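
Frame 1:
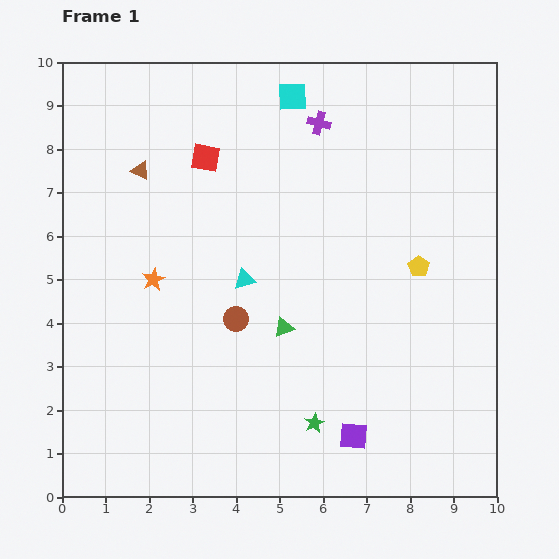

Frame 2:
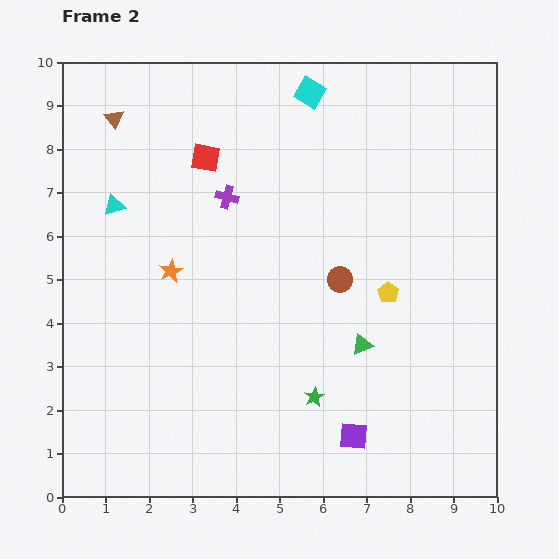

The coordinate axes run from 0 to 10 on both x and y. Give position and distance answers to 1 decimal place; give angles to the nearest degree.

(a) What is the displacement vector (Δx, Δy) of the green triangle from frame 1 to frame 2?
(1.8, -0.4)

The green triangle was at (5.1, 3.9) in frame 1 and (6.9, 3.5) in frame 2.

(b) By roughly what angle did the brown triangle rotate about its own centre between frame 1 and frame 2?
26° clockwise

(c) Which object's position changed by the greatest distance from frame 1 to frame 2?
the cyan triangle

(moved 3.4; next 2.7)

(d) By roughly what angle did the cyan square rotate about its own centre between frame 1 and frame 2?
33° clockwise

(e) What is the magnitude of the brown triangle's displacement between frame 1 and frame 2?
1.3

The brown triangle moved from (1.8, 7.5) to (1.2, 8.7), a distance of √(0.6² + 1.2²) ≈ 1.3.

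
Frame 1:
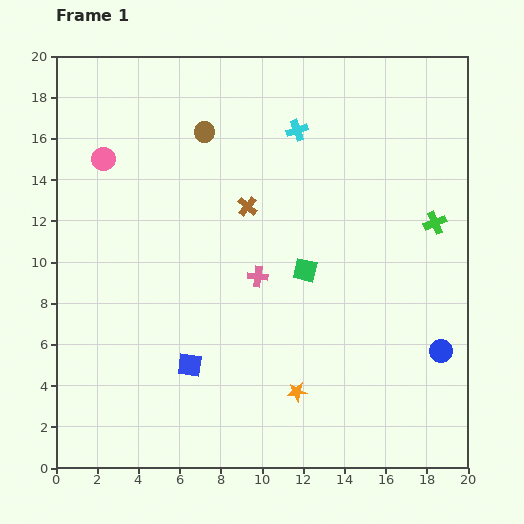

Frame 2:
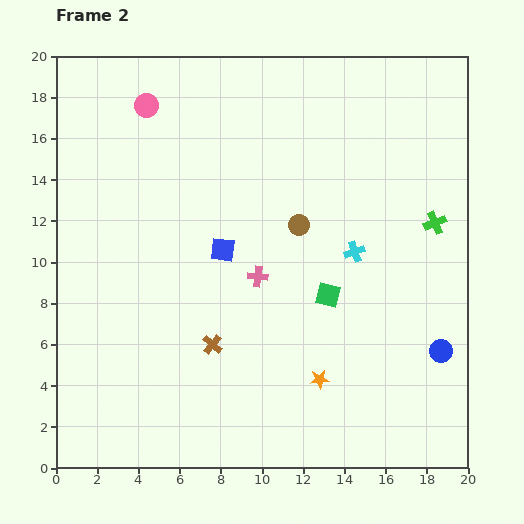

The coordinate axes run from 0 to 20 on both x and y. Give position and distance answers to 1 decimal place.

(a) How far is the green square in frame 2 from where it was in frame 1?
1.6

The green square moved from (12.1, 9.6) to (13.2, 8.4), a distance of √(1.1² + 1.2²) ≈ 1.6.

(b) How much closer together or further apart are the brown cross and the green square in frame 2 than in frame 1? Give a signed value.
+1.9

Distance in frame 1: 4.2. Distance in frame 2: 6.1.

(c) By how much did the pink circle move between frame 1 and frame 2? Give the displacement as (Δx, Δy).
(2.1, 2.6)

The pink circle was at (2.3, 15.0) in frame 1 and (4.4, 17.6) in frame 2.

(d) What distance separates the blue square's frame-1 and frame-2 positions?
5.8

The blue square moved from (6.5, 5.0) to (8.1, 10.6), a distance of √(1.6² + 5.6²) ≈ 5.8.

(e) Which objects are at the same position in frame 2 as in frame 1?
the green cross, the pink cross, the blue circle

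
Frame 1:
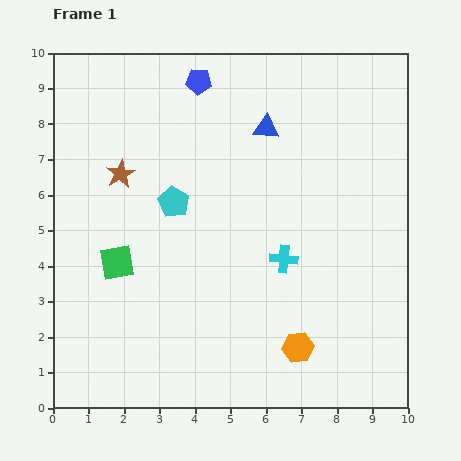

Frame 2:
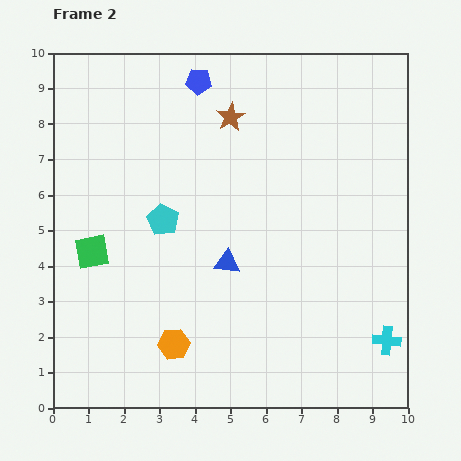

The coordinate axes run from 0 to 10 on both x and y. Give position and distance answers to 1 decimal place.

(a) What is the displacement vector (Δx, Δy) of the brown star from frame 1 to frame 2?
(3.1, 1.6)

The brown star was at (1.9, 6.6) in frame 1 and (5.0, 8.2) in frame 2.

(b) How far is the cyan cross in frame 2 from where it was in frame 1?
3.7

The cyan cross moved from (6.5, 4.2) to (9.4, 1.9), a distance of √(2.9² + 2.3²) ≈ 3.7.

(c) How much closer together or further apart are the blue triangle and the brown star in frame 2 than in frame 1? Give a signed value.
-0.2

Distance in frame 1: 4.3. Distance in frame 2: 4.1.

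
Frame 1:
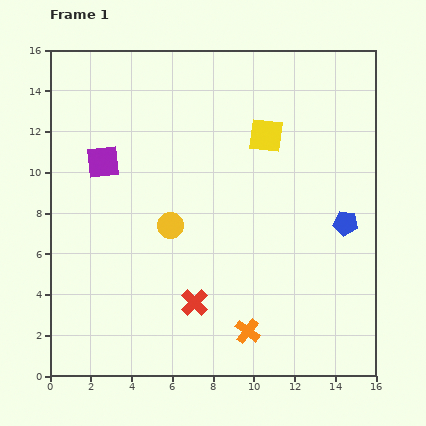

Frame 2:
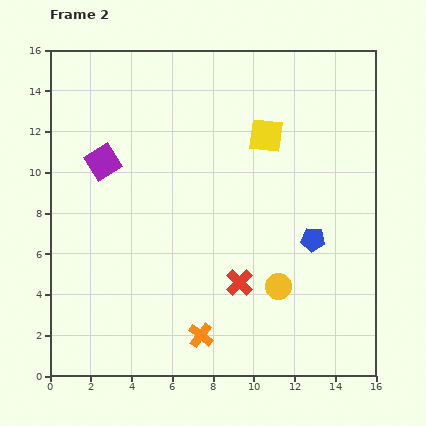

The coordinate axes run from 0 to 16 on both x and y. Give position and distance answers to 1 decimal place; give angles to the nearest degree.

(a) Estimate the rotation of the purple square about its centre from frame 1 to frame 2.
27° counter-clockwise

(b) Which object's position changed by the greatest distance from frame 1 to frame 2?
the yellow circle

(moved 6.1; next 2.4)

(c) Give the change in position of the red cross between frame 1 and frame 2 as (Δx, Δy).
(2.2, 1.0)

The red cross was at (7.1, 3.6) in frame 1 and (9.3, 4.6) in frame 2.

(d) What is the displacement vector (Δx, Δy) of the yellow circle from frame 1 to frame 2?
(5.3, -3.0)

The yellow circle was at (5.9, 7.4) in frame 1 and (11.2, 4.4) in frame 2.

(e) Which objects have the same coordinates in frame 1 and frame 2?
the purple square, the yellow square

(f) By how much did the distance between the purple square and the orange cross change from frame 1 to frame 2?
-1.1

Distance in frame 1: 10.9. Distance in frame 2: 9.8.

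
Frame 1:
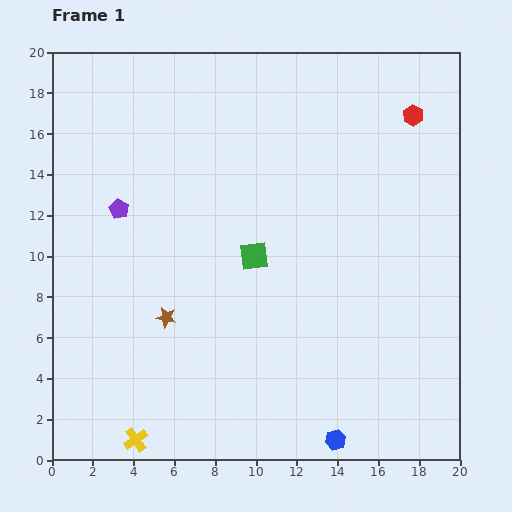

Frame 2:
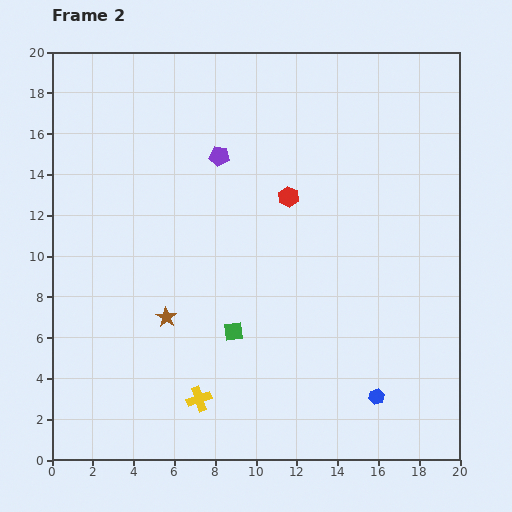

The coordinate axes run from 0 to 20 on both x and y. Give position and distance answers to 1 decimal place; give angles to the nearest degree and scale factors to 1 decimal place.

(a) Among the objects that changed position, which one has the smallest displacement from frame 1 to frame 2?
the blue hexagon

(moved 2.9)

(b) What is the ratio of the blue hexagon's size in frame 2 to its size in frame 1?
0.7×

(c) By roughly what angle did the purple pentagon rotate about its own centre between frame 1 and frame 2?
21° counter-clockwise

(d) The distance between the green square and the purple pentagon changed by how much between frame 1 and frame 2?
+1.6

Distance in frame 1: 7.0. Distance in frame 2: 8.6.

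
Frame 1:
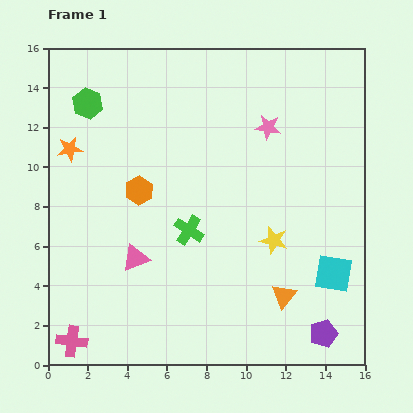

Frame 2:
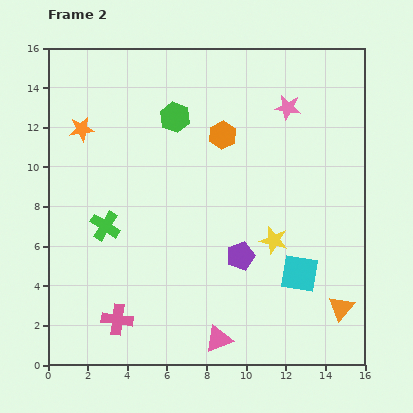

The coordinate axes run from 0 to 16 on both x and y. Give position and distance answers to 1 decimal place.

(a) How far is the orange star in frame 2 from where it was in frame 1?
1.2

The orange star moved from (1.1, 10.9) to (1.7, 11.9), a distance of √(0.6² + 1.0²) ≈ 1.2.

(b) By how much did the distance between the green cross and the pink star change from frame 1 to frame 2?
+4.4

Distance in frame 1: 6.6. Distance in frame 2: 11.0.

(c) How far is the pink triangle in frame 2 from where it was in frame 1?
5.9

The pink triangle moved from (4.4, 5.4) to (8.6, 1.3), a distance of √(4.2² + 4.1²) ≈ 5.9.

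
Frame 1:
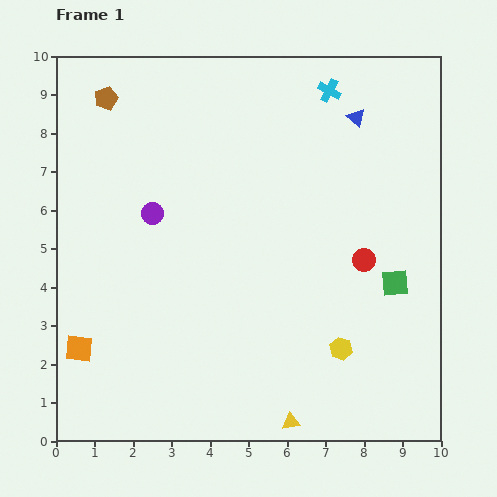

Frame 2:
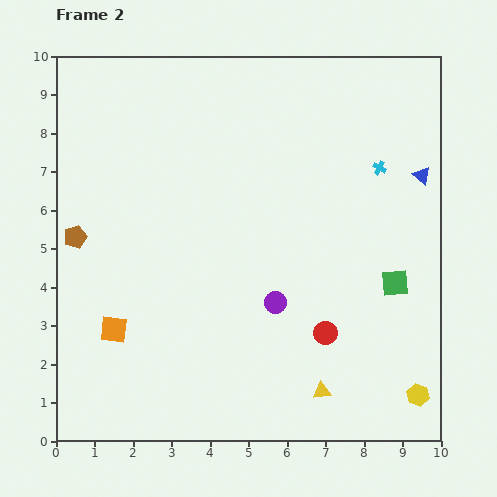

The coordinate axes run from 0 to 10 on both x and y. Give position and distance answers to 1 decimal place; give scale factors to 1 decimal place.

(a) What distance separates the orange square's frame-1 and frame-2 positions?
1.0

The orange square moved from (0.6, 2.4) to (1.5, 2.9), a distance of √(0.9² + 0.5²) ≈ 1.0.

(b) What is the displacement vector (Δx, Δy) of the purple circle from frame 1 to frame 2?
(3.2, -2.3)

The purple circle was at (2.5, 5.9) in frame 1 and (5.7, 3.6) in frame 2.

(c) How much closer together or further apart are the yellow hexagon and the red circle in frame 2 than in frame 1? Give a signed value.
+0.5

Distance in frame 1: 2.4. Distance in frame 2: 2.9.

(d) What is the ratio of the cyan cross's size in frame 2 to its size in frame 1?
0.6×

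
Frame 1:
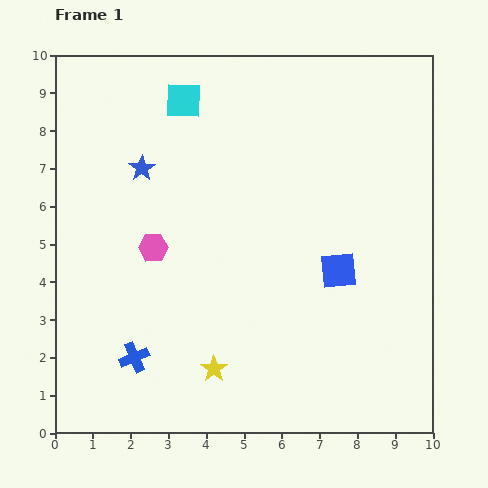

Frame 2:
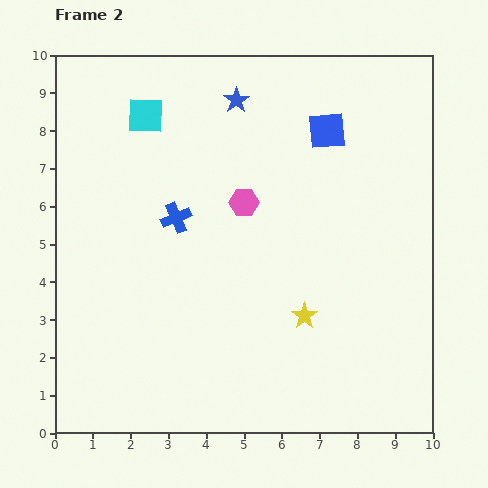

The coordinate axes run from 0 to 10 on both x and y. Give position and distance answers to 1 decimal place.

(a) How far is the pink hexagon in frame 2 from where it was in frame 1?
2.7

The pink hexagon moved from (2.6, 4.9) to (5.0, 6.1), a distance of √(2.4² + 1.2²) ≈ 2.7.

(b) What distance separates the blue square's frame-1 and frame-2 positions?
3.7

The blue square moved from (7.5, 4.3) to (7.2, 8.0), a distance of √(0.3² + 3.7²) ≈ 3.7.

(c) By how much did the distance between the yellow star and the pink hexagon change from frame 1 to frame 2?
-0.2

Distance in frame 1: 3.6. Distance in frame 2: 3.4.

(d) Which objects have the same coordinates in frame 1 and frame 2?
none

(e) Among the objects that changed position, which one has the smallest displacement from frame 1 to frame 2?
the cyan square

(moved 1.1)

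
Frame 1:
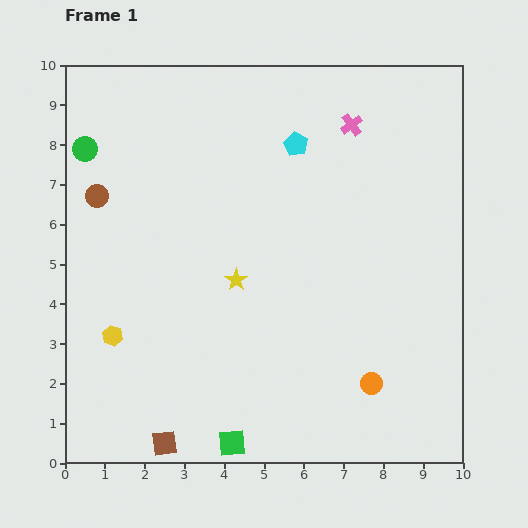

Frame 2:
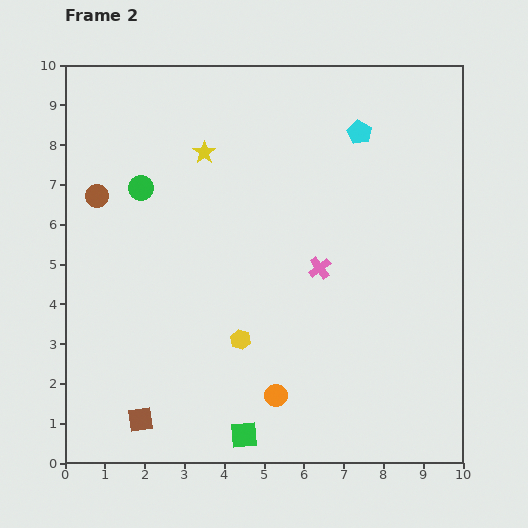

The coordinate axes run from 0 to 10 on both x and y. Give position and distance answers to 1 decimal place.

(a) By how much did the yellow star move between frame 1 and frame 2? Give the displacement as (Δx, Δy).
(-0.8, 3.2)

The yellow star was at (4.3, 4.6) in frame 1 and (3.5, 7.8) in frame 2.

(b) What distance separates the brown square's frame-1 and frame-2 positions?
0.8

The brown square moved from (2.5, 0.5) to (1.9, 1.1), a distance of √(0.6² + 0.6²) ≈ 0.8.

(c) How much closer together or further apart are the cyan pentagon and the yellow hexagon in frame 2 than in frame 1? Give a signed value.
-0.6

Distance in frame 1: 6.6. Distance in frame 2: 6.0.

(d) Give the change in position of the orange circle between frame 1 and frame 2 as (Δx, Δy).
(-2.4, -0.3)

The orange circle was at (7.7, 2.0) in frame 1 and (5.3, 1.7) in frame 2.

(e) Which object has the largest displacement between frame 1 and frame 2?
the pink cross

(moved 3.7; next 3.3)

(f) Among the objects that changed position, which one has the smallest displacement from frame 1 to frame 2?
the green square

(moved 0.4)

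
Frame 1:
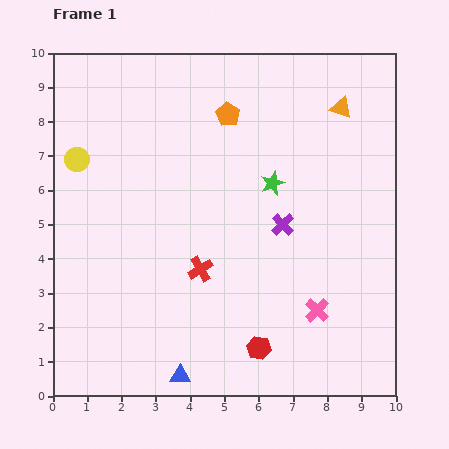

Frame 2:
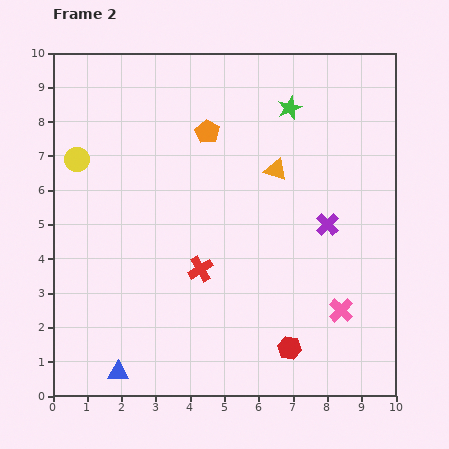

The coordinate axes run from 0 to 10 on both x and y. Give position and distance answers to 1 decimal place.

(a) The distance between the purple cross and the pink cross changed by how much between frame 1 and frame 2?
-0.2

Distance in frame 1: 2.7. Distance in frame 2: 2.5.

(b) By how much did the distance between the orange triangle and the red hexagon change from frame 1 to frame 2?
-2.2

Distance in frame 1: 7.4. Distance in frame 2: 5.2.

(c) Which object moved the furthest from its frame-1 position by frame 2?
the orange triangle

(moved 2.6; next 2.3)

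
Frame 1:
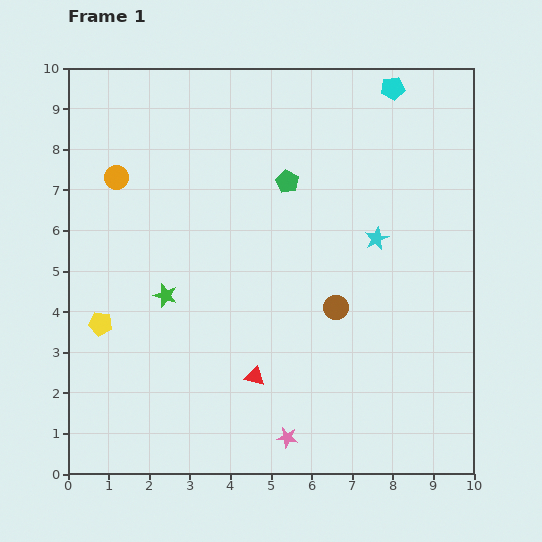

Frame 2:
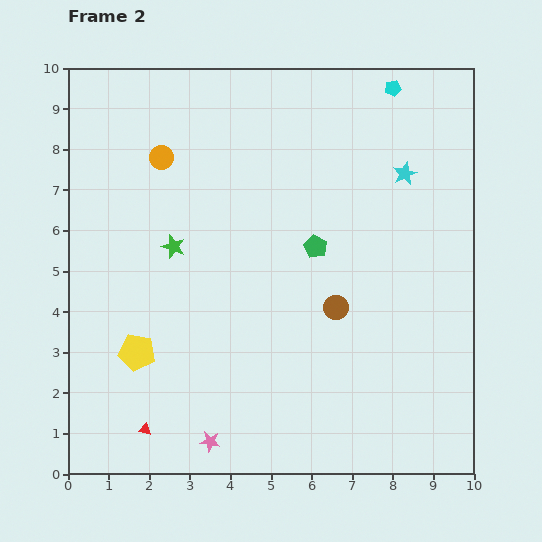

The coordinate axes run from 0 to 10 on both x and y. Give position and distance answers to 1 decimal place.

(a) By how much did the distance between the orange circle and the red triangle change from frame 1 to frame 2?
+0.7

Distance in frame 1: 6.0. Distance in frame 2: 6.7.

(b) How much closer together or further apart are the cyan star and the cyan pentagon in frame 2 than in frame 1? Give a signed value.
-1.6

Distance in frame 1: 3.7. Distance in frame 2: 2.1.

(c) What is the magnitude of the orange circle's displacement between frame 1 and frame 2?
1.2

The orange circle moved from (1.2, 7.3) to (2.3, 7.8), a distance of √(1.1² + 0.5²) ≈ 1.2.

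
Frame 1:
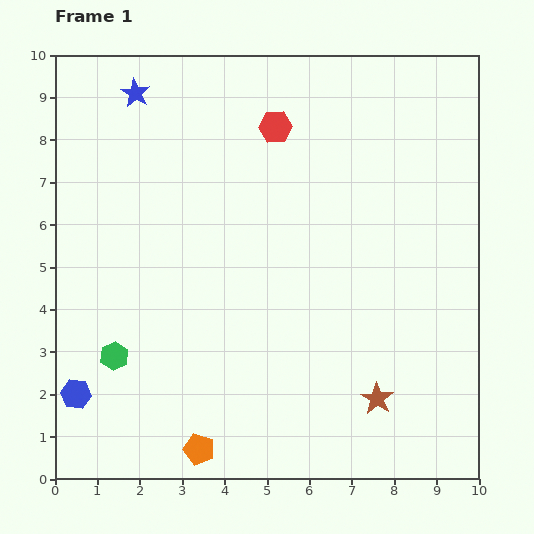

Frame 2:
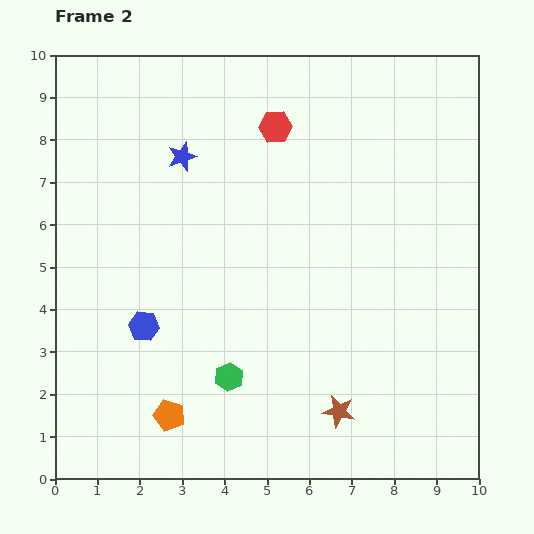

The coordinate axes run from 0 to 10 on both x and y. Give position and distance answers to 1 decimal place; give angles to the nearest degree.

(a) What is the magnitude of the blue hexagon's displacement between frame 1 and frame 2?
2.3

The blue hexagon moved from (0.5, 2.0) to (2.1, 3.6), a distance of √(1.6² + 1.6²) ≈ 2.3.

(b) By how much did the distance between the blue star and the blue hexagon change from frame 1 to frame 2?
-3.1

Distance in frame 1: 7.2. Distance in frame 2: 4.1.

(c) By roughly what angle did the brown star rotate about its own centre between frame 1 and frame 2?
21° counter-clockwise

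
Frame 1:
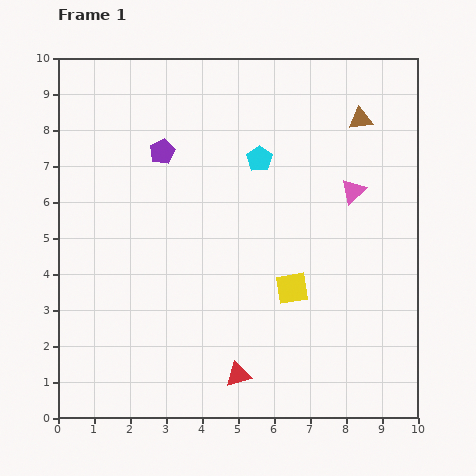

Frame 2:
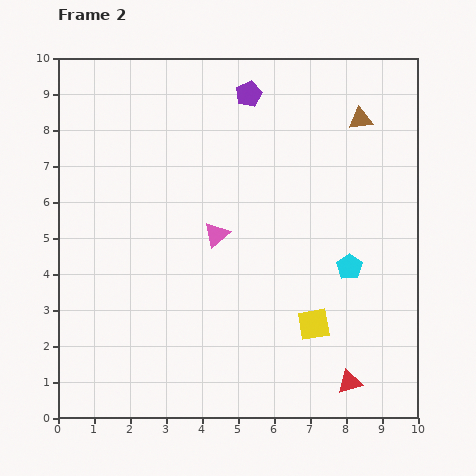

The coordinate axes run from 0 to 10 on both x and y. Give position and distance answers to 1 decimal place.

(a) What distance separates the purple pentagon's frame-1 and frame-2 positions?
2.9

The purple pentagon moved from (2.9, 7.4) to (5.3, 9.0), a distance of √(2.4² + 1.6²) ≈ 2.9.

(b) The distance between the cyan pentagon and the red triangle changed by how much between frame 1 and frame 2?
-2.8

Distance in frame 1: 6.0. Distance in frame 2: 3.2.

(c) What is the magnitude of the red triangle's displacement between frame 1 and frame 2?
3.1

The red triangle moved from (5.0, 1.2) to (8.1, 1.0), a distance of √(3.1² + 0.2²) ≈ 3.1.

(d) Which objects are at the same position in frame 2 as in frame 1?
the brown triangle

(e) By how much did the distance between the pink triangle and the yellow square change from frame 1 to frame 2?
+0.5

Distance in frame 1: 3.2. Distance in frame 2: 3.7.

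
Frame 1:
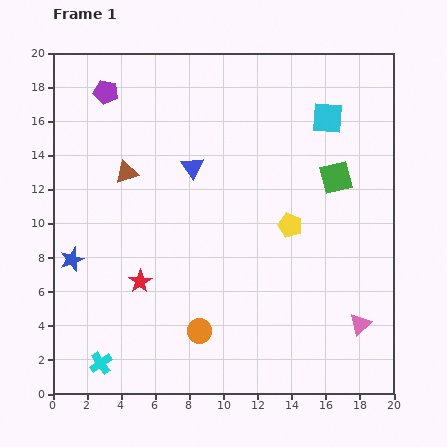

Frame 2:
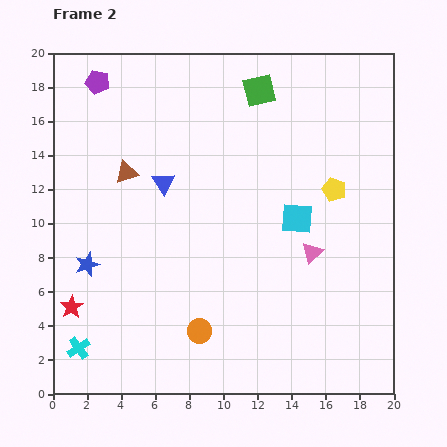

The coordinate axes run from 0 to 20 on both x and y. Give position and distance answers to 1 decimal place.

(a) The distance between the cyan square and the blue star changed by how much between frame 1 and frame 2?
-4.5

Distance in frame 1: 17.1. Distance in frame 2: 12.6.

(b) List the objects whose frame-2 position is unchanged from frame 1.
the orange circle, the brown triangle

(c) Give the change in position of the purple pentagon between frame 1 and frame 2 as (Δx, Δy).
(-0.5, 0.6)

The purple pentagon was at (3.1, 17.7) in frame 1 and (2.6, 18.3) in frame 2.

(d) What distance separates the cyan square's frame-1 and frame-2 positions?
6.2

The cyan square moved from (16.1, 16.2) to (14.3, 10.3), a distance of √(1.8² + 5.9²) ≈ 6.2.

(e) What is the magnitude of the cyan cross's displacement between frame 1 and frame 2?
1.6

The cyan cross moved from (2.8, 1.8) to (1.5, 2.7), a distance of √(1.3² + 0.9²) ≈ 1.6.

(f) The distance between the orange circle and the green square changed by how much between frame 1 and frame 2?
+2.5

Distance in frame 1: 12.0. Distance in frame 2: 14.5.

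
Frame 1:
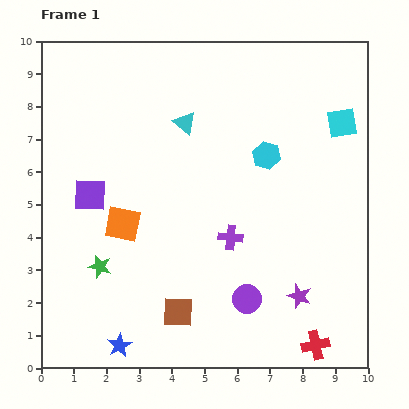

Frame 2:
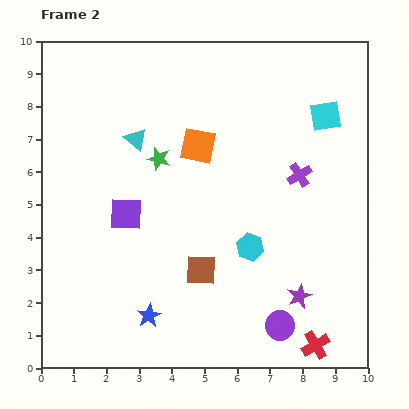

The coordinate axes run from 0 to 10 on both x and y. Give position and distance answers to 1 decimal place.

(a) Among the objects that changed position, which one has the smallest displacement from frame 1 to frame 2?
the cyan square

(moved 0.5)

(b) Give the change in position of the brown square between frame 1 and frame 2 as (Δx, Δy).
(0.7, 1.3)

The brown square was at (4.2, 1.7) in frame 1 and (4.9, 3.0) in frame 2.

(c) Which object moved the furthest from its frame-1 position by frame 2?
the green star

(moved 3.8; next 3.3)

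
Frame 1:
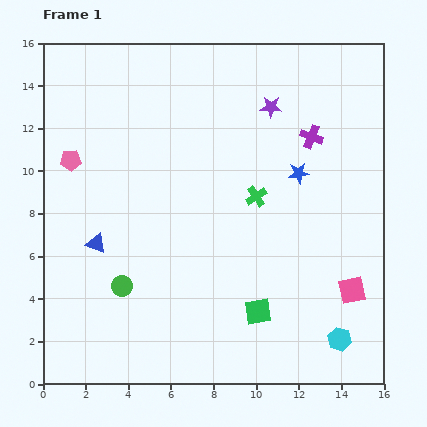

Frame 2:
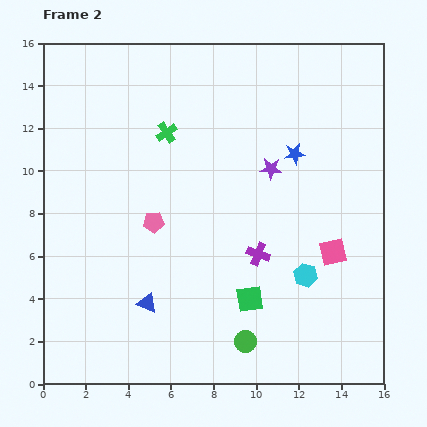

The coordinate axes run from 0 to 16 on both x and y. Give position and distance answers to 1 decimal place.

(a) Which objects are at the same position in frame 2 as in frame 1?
none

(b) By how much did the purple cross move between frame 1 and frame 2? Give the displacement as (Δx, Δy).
(-2.5, -5.5)

The purple cross was at (12.6, 11.6) in frame 1 and (10.1, 6.1) in frame 2.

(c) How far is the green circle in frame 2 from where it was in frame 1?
6.4

The green circle moved from (3.7, 4.6) to (9.5, 2.0), a distance of √(5.8² + 2.6²) ≈ 6.4.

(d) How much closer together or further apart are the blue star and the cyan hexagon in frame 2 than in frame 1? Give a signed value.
-2.3

Distance in frame 1: 8.0. Distance in frame 2: 5.7.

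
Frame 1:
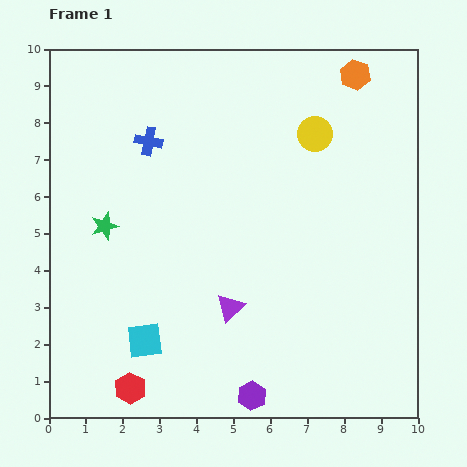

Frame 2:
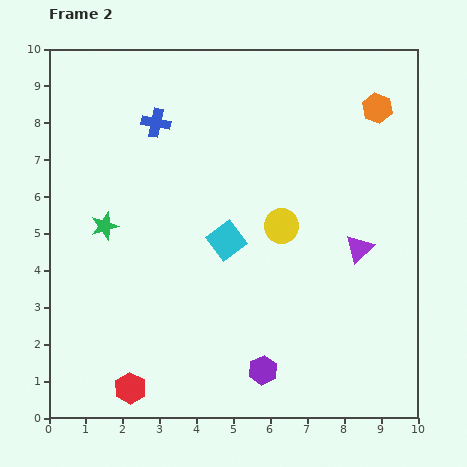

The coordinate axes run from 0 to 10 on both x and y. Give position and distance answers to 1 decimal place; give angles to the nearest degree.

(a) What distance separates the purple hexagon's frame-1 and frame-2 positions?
0.8

The purple hexagon moved from (5.5, 0.6) to (5.8, 1.3), a distance of √(0.3² + 0.7²) ≈ 0.8.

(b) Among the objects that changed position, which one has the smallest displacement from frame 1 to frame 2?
the blue cross

(moved 0.5)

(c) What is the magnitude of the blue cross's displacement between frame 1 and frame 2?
0.5

The blue cross moved from (2.7, 7.5) to (2.9, 8.0), a distance of √(0.2² + 0.5²) ≈ 0.5.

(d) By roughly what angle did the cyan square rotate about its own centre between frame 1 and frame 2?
30° counter-clockwise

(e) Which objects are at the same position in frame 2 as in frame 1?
the green star, the red hexagon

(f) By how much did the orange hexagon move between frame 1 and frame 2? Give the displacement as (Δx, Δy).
(0.6, -0.9)

The orange hexagon was at (8.3, 9.3) in frame 1 and (8.9, 8.4) in frame 2.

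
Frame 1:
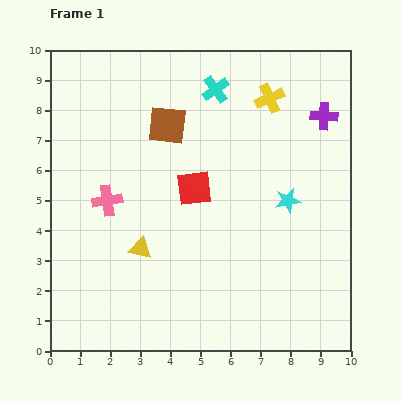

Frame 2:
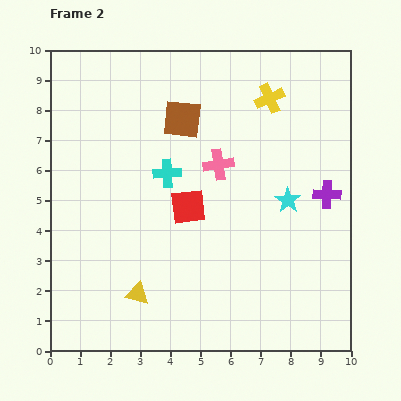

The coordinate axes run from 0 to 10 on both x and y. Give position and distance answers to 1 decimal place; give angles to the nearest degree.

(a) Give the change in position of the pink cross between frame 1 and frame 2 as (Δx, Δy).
(3.7, 1.2)

The pink cross was at (1.9, 5.0) in frame 1 and (5.6, 6.2) in frame 2.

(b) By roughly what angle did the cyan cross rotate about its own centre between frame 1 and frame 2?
33° clockwise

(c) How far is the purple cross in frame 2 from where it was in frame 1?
2.6

The purple cross moved from (9.1, 7.8) to (9.2, 5.2), a distance of √(0.1² + 2.6²) ≈ 2.6.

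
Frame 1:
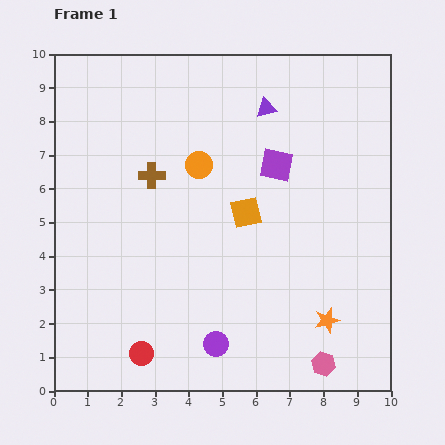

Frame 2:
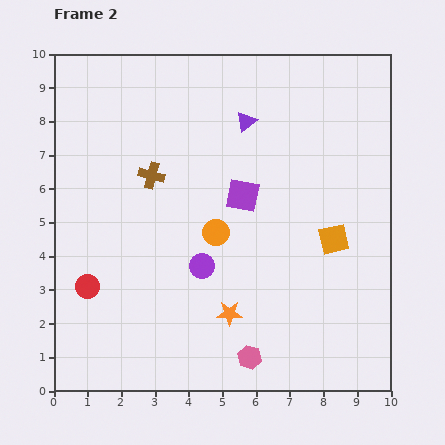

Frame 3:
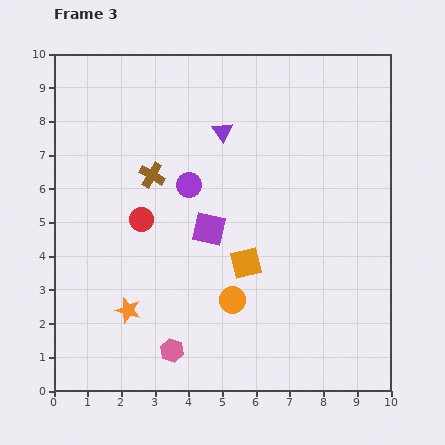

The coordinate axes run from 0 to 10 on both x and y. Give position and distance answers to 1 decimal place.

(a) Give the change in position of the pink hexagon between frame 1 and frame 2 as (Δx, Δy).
(-2.2, 0.2)

The pink hexagon was at (8.0, 0.8) in frame 1 and (5.8, 1.0) in frame 2.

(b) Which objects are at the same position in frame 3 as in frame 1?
the brown cross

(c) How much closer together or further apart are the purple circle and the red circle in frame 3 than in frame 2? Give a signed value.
-1.8

Distance in frame 2: 3.5. Distance in frame 3: 1.7.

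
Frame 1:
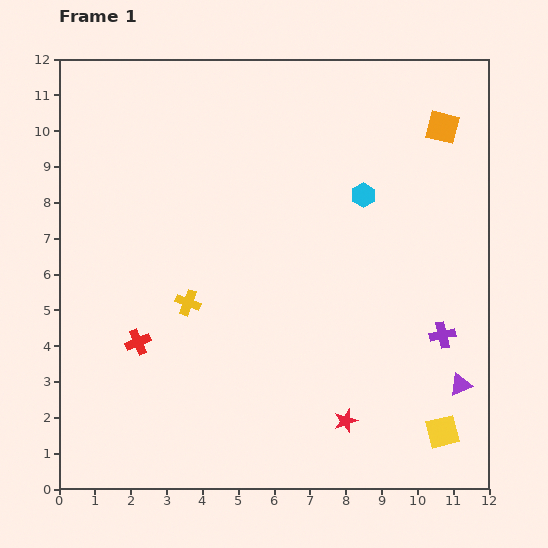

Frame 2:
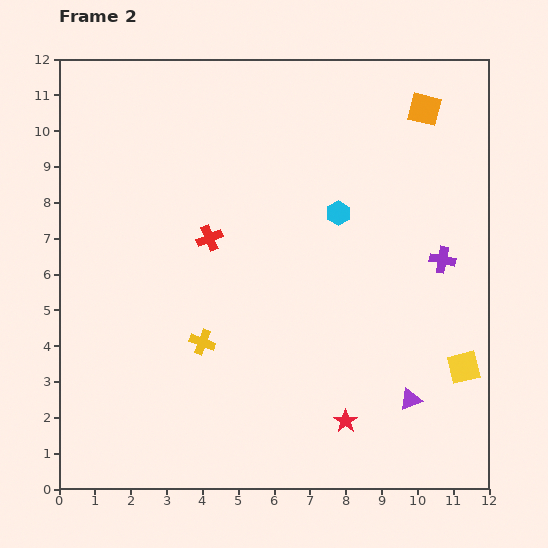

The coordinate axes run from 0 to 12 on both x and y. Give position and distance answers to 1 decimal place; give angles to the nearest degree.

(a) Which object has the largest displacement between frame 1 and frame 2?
the red cross

(moved 3.5; next 2.1)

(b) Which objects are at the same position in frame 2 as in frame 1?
the red star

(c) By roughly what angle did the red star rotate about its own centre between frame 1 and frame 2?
17° counter-clockwise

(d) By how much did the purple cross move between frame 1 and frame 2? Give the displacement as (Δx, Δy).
(0.0, 2.1)

The purple cross was at (10.7, 4.3) in frame 1 and (10.7, 6.4) in frame 2.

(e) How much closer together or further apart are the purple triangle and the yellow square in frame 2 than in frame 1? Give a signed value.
+0.3

Distance in frame 1: 1.4. Distance in frame 2: 1.7.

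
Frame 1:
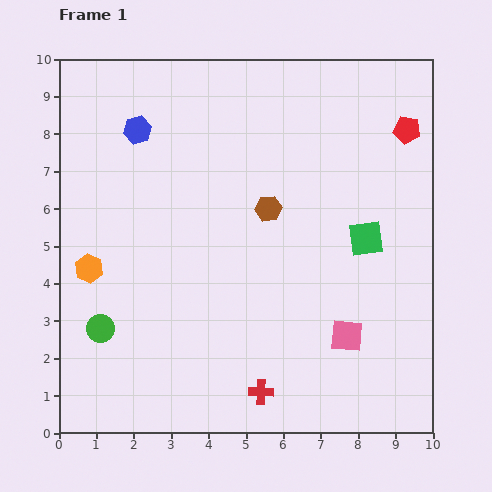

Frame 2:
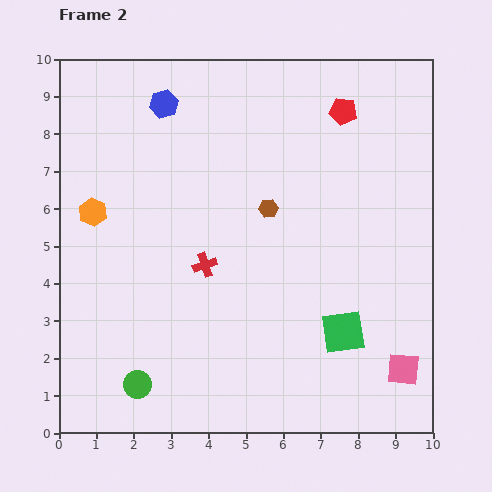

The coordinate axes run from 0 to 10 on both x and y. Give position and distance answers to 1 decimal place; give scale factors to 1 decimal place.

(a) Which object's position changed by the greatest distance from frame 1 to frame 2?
the red cross

(moved 3.7; next 2.6)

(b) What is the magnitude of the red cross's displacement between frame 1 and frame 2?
3.7

The red cross moved from (5.4, 1.1) to (3.9, 4.5), a distance of √(1.5² + 3.4²) ≈ 3.7.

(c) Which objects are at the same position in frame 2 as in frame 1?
the brown hexagon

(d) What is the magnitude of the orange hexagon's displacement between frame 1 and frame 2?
1.5

The orange hexagon moved from (0.8, 4.4) to (0.9, 5.9), a distance of √(0.1² + 1.5²) ≈ 1.5.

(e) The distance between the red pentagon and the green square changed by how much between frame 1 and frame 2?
+2.8

Distance in frame 1: 3.1. Distance in frame 2: 5.9.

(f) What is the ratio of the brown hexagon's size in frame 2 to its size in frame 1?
0.7×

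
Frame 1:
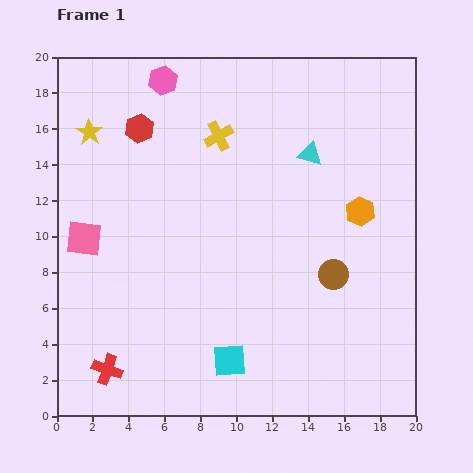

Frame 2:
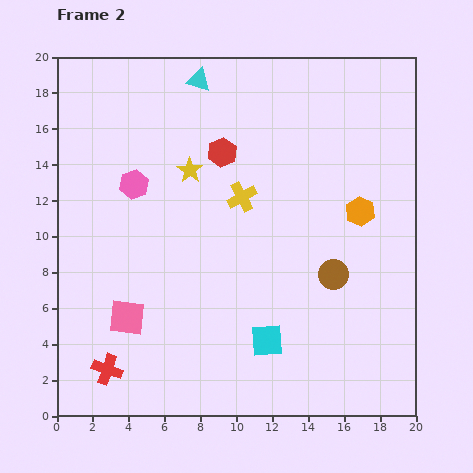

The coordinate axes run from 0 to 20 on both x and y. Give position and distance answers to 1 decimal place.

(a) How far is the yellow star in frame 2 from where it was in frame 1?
6.0

The yellow star moved from (1.8, 15.8) to (7.4, 13.7), a distance of √(5.6² + 2.1²) ≈ 6.0.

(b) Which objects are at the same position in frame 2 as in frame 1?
the red cross, the brown circle, the orange hexagon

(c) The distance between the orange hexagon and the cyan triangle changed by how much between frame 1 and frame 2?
+7.3

Distance in frame 1: 4.3. Distance in frame 2: 11.6.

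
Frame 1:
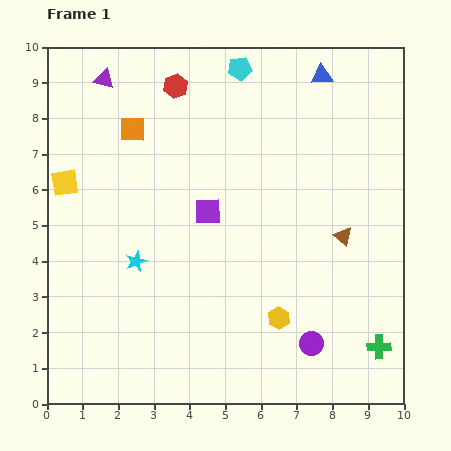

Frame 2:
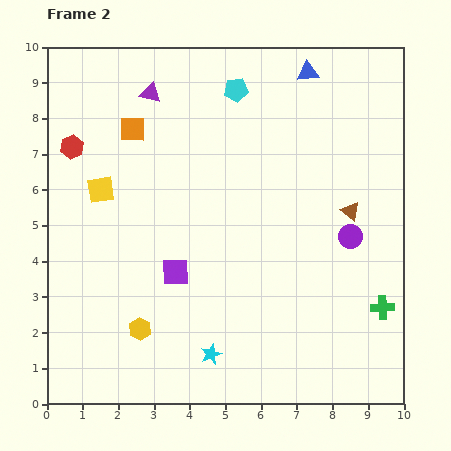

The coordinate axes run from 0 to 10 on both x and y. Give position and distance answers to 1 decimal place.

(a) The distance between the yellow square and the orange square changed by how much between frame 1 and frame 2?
-0.5

Distance in frame 1: 2.4. Distance in frame 2: 1.9.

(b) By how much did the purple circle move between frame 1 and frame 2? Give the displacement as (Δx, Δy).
(1.1, 3.0)

The purple circle was at (7.4, 1.7) in frame 1 and (8.5, 4.7) in frame 2.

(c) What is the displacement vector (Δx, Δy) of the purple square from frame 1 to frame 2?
(-0.9, -1.7)

The purple square was at (4.5, 5.4) in frame 1 and (3.6, 3.7) in frame 2.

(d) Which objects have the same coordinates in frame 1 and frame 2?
the orange square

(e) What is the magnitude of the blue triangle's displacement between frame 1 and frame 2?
0.4

The blue triangle moved from (7.7, 9.2) to (7.3, 9.3), a distance of √(0.4² + 0.1²) ≈ 0.4.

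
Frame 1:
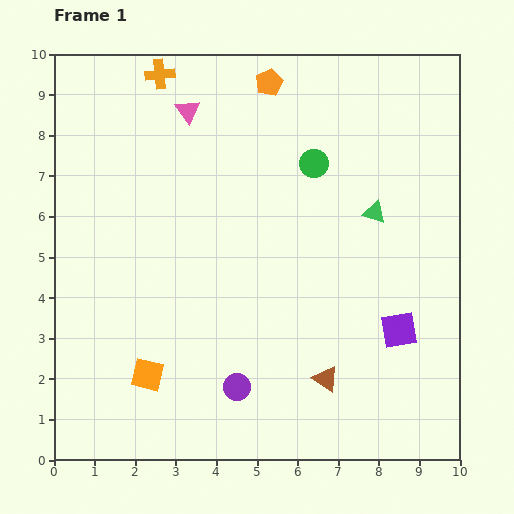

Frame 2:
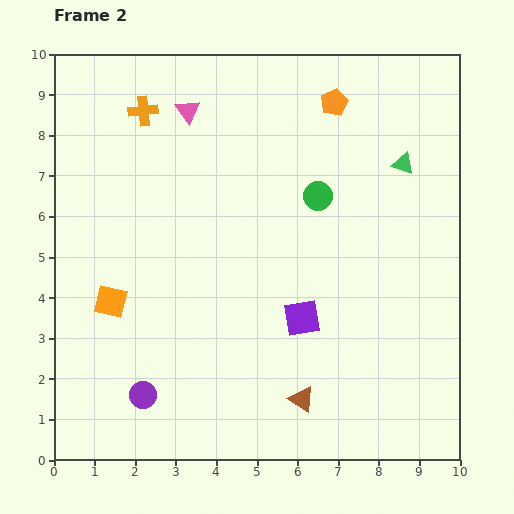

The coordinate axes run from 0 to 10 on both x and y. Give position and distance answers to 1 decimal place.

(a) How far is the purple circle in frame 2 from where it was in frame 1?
2.3

The purple circle moved from (4.5, 1.8) to (2.2, 1.6), a distance of √(2.3² + 0.2²) ≈ 2.3.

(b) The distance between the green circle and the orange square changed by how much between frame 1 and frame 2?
-0.9

Distance in frame 1: 6.6. Distance in frame 2: 5.7.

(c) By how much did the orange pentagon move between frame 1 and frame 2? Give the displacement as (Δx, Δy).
(1.6, -0.5)

The orange pentagon was at (5.3, 9.3) in frame 1 and (6.9, 8.8) in frame 2.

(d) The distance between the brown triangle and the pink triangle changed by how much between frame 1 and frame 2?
+0.2

Distance in frame 1: 7.4. Distance in frame 2: 7.6.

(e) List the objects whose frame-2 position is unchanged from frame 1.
the pink triangle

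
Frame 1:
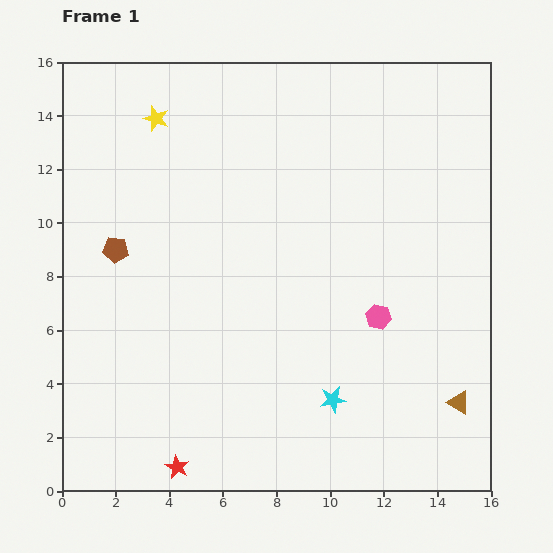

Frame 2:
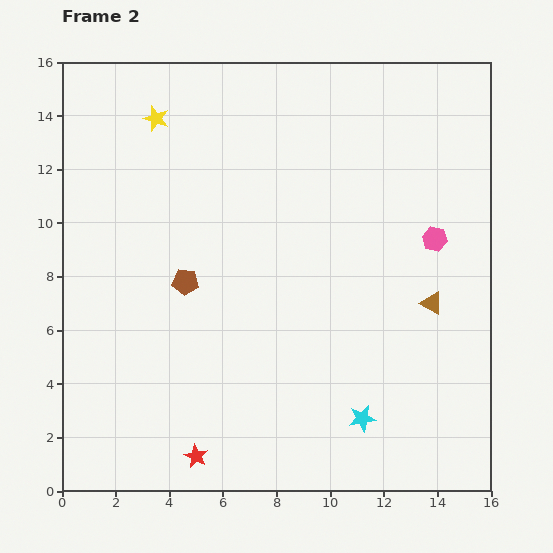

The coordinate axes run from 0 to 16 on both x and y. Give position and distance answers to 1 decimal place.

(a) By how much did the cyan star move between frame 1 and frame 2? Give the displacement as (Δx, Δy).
(1.1, -0.7)

The cyan star was at (10.1, 3.4) in frame 1 and (11.2, 2.7) in frame 2.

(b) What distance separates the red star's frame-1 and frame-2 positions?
0.8

The red star moved from (4.3, 0.9) to (5.0, 1.3), a distance of √(0.7² + 0.4²) ≈ 0.8.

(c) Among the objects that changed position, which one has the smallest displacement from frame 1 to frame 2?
the red star

(moved 0.8)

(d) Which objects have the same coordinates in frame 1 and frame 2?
the yellow star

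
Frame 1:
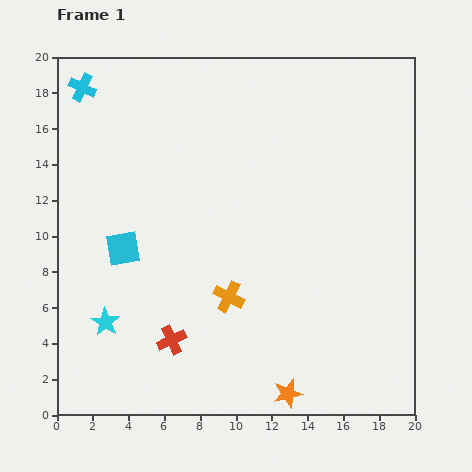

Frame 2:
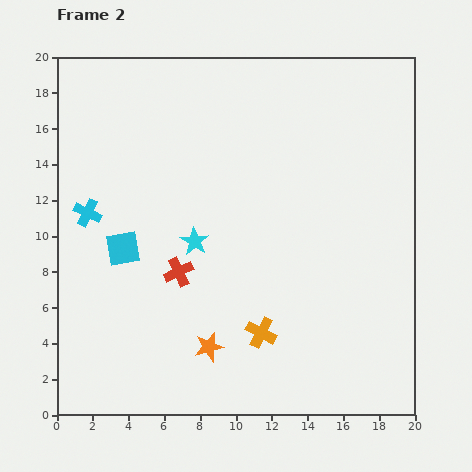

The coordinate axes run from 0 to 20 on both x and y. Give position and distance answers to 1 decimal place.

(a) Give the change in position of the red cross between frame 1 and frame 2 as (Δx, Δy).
(0.4, 3.8)

The red cross was at (6.4, 4.2) in frame 1 and (6.8, 8.0) in frame 2.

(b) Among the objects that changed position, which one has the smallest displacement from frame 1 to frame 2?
the orange cross

(moved 2.7)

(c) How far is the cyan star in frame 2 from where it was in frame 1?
6.7

The cyan star moved from (2.7, 5.2) to (7.7, 9.7), a distance of √(5.0² + 4.5²) ≈ 6.7.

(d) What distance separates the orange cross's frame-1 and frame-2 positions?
2.7

The orange cross moved from (9.6, 6.6) to (11.4, 4.6), a distance of √(1.8² + 2.0²) ≈ 2.7.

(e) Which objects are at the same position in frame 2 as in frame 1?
the cyan square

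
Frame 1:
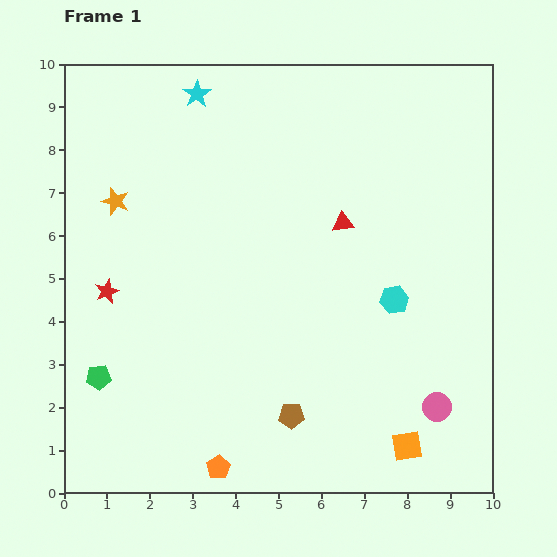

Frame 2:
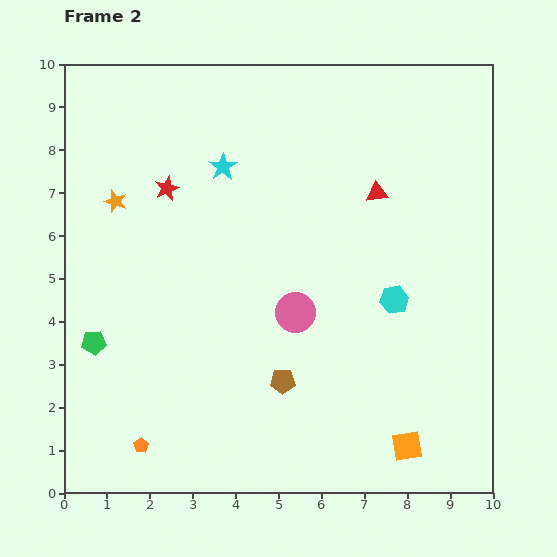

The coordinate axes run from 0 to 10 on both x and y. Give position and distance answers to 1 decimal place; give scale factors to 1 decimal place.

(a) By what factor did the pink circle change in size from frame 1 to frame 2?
1.4×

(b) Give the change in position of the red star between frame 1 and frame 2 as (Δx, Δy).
(1.4, 2.4)

The red star was at (1.0, 4.7) in frame 1 and (2.4, 7.1) in frame 2.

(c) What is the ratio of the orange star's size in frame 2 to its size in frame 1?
0.8×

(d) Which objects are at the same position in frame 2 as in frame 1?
the orange square, the orange star, the cyan hexagon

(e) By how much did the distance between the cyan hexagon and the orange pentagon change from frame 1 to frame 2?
+1.1

Distance in frame 1: 5.7. Distance in frame 2: 6.8.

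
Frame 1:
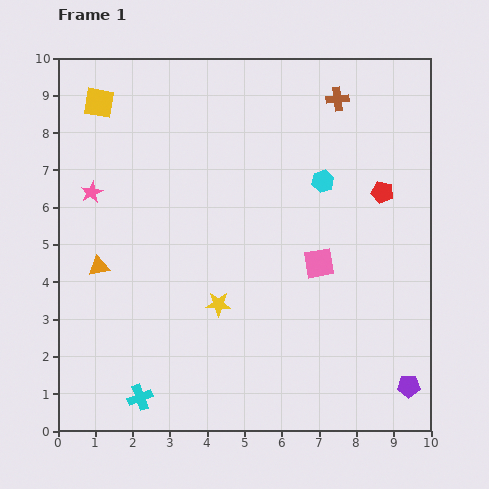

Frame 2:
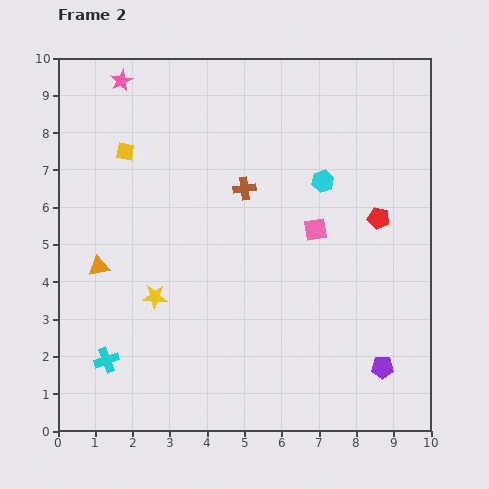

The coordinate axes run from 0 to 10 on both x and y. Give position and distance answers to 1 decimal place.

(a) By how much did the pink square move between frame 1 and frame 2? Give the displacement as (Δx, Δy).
(-0.1, 0.9)

The pink square was at (7.0, 4.5) in frame 1 and (6.9, 5.4) in frame 2.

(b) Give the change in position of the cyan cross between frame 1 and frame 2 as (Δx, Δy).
(-0.9, 1.0)

The cyan cross was at (2.2, 0.9) in frame 1 and (1.3, 1.9) in frame 2.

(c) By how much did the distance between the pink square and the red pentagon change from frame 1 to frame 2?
-0.8

Distance in frame 1: 2.5. Distance in frame 2: 1.7.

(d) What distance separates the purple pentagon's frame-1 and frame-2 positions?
0.9

The purple pentagon moved from (9.4, 1.2) to (8.7, 1.7), a distance of √(0.7² + 0.5²) ≈ 0.9.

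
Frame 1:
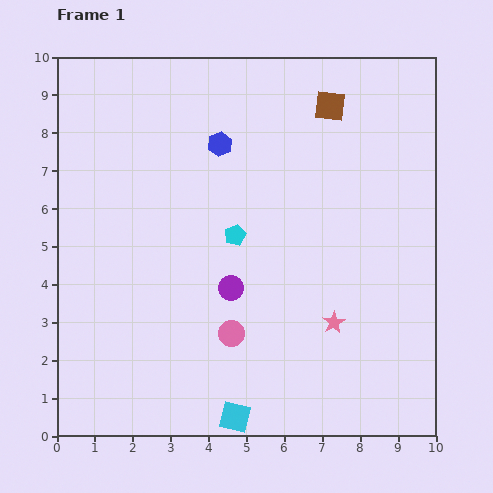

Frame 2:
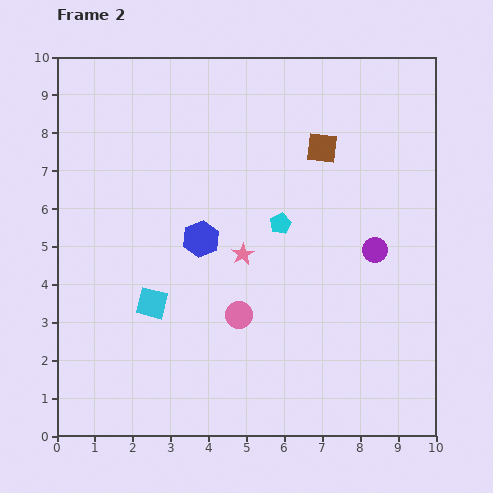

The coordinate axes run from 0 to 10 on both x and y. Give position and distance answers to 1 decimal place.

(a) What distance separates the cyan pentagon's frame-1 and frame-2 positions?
1.2

The cyan pentagon moved from (4.7, 5.3) to (5.9, 5.6), a distance of √(1.2² + 0.3²) ≈ 1.2.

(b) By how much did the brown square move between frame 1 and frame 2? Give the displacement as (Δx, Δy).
(-0.2, -1.1)

The brown square was at (7.2, 8.7) in frame 1 and (7.0, 7.6) in frame 2.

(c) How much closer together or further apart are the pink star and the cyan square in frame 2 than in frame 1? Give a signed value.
-0.9

Distance in frame 1: 3.6. Distance in frame 2: 2.7.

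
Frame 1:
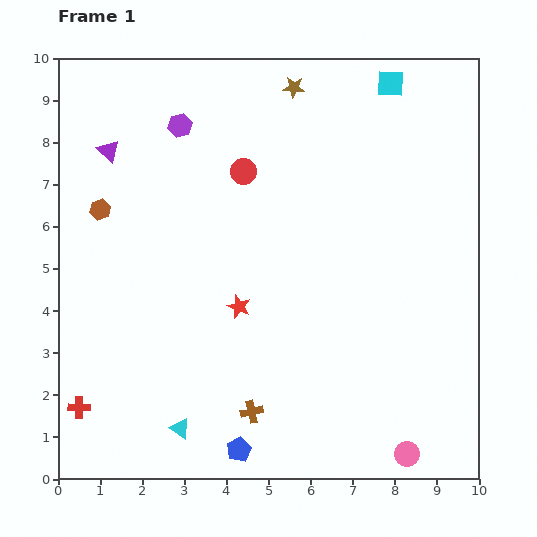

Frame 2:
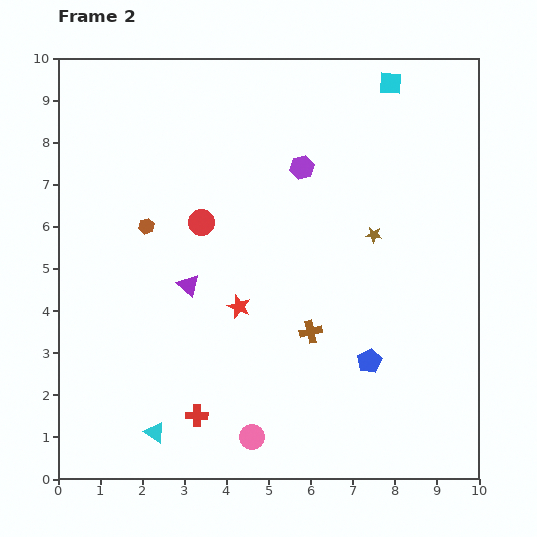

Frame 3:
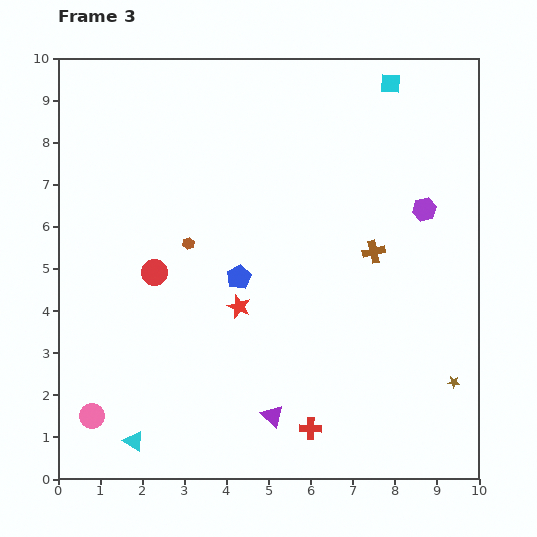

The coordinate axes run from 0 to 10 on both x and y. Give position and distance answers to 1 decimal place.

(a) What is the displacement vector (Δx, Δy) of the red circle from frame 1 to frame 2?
(-1.0, -1.2)

The red circle was at (4.4, 7.3) in frame 1 and (3.4, 6.1) in frame 2.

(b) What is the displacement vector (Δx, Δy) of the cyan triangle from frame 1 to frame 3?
(-1.1, -0.3)

The cyan triangle was at (2.9, 1.2) in frame 1 and (1.8, 0.9) in frame 3.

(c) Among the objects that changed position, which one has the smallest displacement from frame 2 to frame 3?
the cyan triangle

(moved 0.5)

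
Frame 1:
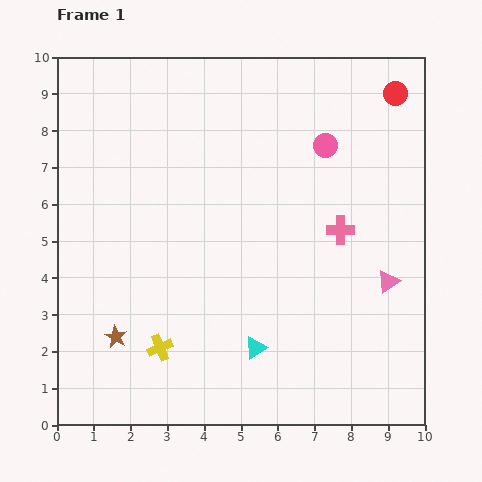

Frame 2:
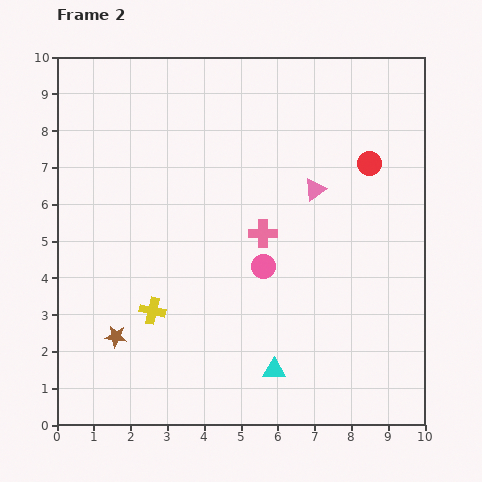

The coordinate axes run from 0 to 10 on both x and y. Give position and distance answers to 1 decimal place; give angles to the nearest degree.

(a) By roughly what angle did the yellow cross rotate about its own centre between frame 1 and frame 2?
36° clockwise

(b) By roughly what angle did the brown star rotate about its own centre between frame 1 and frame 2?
21° counter-clockwise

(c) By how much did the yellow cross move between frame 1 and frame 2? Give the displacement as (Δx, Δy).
(-0.2, 1.0)

The yellow cross was at (2.8, 2.1) in frame 1 and (2.6, 3.1) in frame 2.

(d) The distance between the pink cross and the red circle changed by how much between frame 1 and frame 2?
-0.5

Distance in frame 1: 4.0. Distance in frame 2: 3.5.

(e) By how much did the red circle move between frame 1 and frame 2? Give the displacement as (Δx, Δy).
(-0.7, -1.9)

The red circle was at (9.2, 9.0) in frame 1 and (8.5, 7.1) in frame 2.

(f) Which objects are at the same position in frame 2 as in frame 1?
the brown star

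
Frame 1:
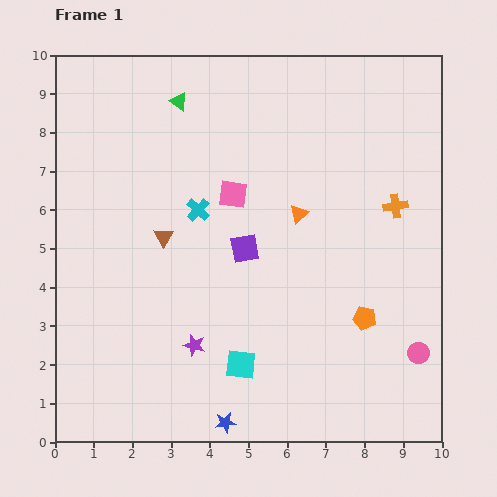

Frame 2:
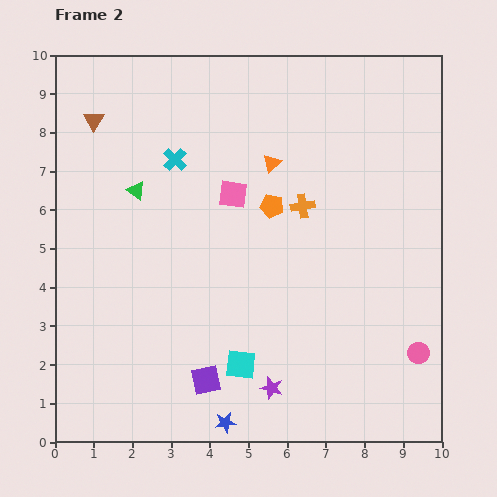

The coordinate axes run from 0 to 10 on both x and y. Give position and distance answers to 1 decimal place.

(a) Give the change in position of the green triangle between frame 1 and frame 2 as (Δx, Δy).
(-1.1, -2.3)

The green triangle was at (3.2, 8.8) in frame 1 and (2.1, 6.5) in frame 2.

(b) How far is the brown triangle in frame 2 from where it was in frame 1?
3.5

The brown triangle moved from (2.8, 5.3) to (1.0, 8.3), a distance of √(1.8² + 3.0²) ≈ 3.5.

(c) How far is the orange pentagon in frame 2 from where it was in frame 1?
3.8

The orange pentagon moved from (8.0, 3.2) to (5.6, 6.1), a distance of √(2.4² + 2.9²) ≈ 3.8.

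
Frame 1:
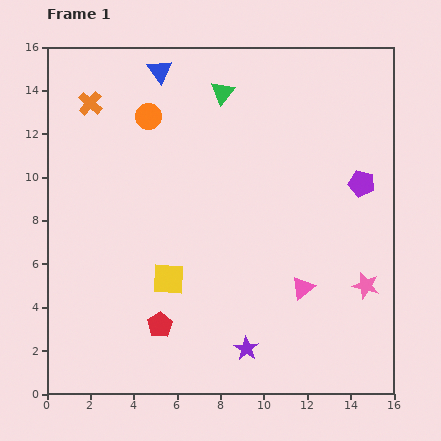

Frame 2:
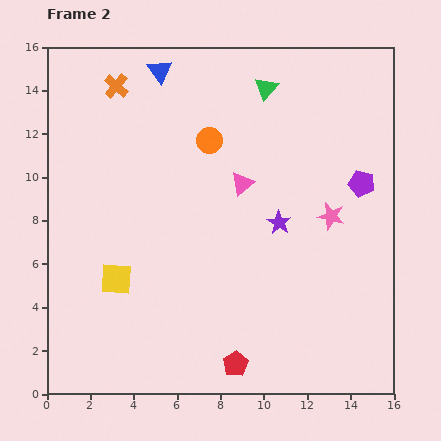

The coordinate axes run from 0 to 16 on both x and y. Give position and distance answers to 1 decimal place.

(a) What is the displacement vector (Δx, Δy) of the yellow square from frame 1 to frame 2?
(-2.4, 0.0)

The yellow square was at (5.6, 5.3) in frame 1 and (3.2, 5.3) in frame 2.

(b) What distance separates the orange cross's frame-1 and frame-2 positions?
1.4

The orange cross moved from (2.0, 13.4) to (3.2, 14.2), a distance of √(1.2² + 0.8²) ≈ 1.4.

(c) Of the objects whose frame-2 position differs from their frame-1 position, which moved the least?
the orange cross

(moved 1.4)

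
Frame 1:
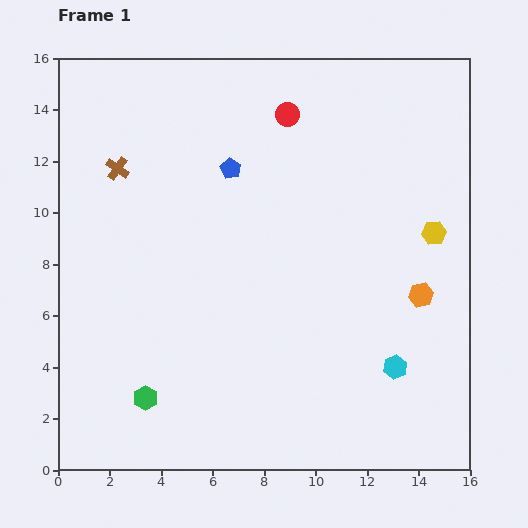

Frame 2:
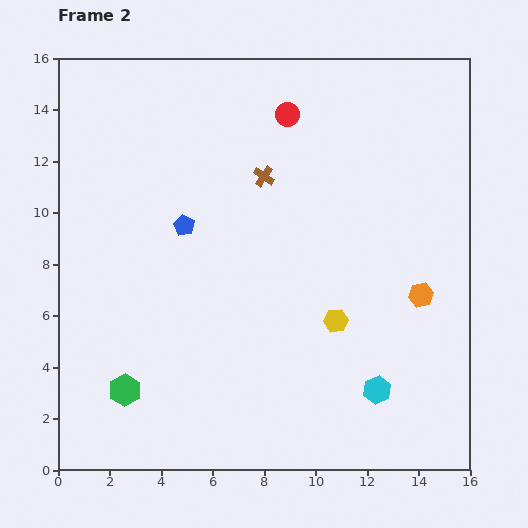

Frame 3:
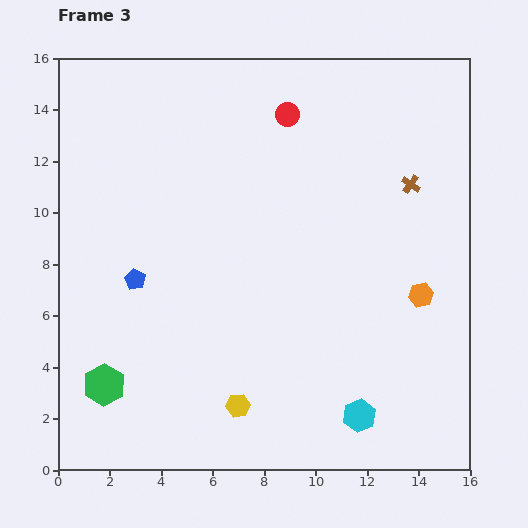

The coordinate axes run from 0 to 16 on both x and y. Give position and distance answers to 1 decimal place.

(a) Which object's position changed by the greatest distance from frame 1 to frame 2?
the brown cross

(moved 5.7; next 5.1)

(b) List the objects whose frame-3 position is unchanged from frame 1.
the orange hexagon, the red circle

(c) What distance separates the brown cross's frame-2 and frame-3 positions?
5.7

The brown cross moved from (8.0, 11.4) to (13.7, 11.1), a distance of √(5.7² + 0.3²) ≈ 5.7.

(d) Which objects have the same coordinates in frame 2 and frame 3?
the orange hexagon, the red circle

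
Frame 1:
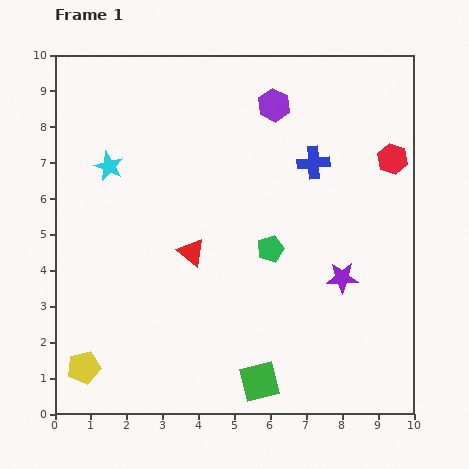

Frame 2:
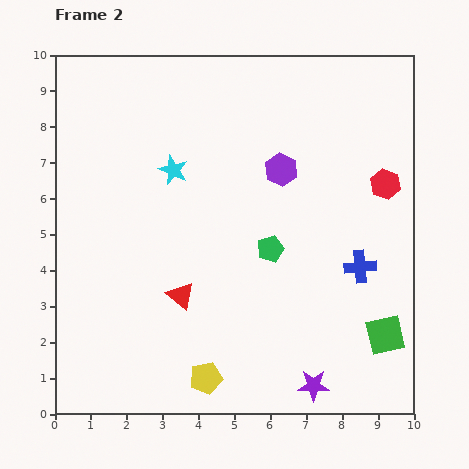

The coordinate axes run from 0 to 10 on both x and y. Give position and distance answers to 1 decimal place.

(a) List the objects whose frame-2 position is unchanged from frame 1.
the green pentagon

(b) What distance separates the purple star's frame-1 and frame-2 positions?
3.1

The purple star moved from (8.0, 3.8) to (7.2, 0.8), a distance of √(0.8² + 3.0²) ≈ 3.1.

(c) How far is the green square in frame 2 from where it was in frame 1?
3.7

The green square moved from (5.7, 0.9) to (9.2, 2.2), a distance of √(3.5² + 1.3²) ≈ 3.7.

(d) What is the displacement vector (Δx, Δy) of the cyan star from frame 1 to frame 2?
(1.8, -0.1)

The cyan star was at (1.5, 6.9) in frame 1 and (3.3, 6.8) in frame 2.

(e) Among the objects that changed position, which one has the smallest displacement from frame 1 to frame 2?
the red hexagon

(moved 0.7)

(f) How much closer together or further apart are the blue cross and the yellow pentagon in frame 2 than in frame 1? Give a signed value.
-3.3

Distance in frame 1: 8.6. Distance in frame 2: 5.3.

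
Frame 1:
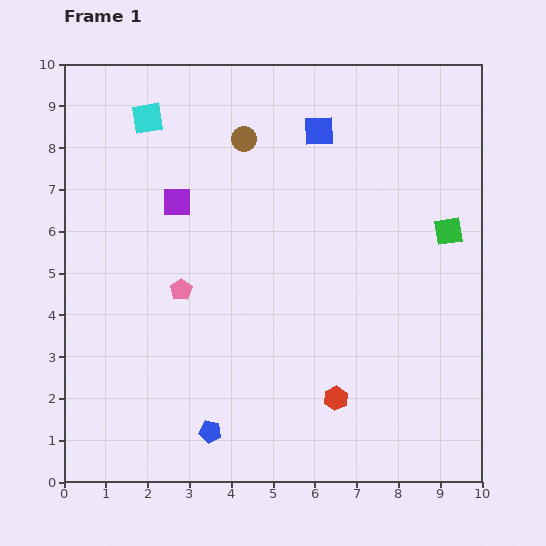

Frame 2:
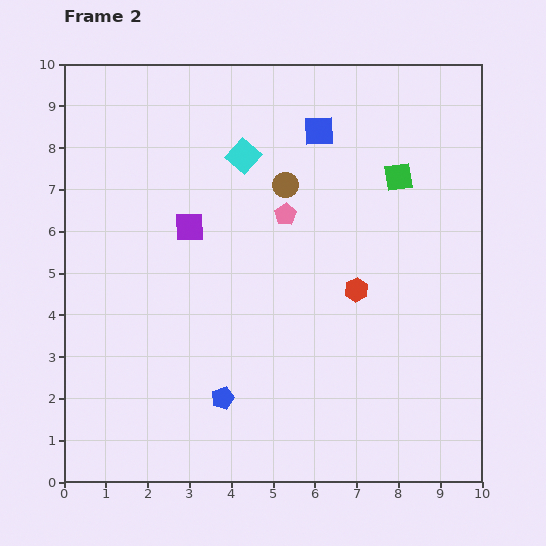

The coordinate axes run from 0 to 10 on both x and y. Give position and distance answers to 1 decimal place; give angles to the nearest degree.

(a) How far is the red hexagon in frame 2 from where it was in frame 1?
2.6

The red hexagon moved from (6.5, 2.0) to (7.0, 4.6), a distance of √(0.5² + 2.6²) ≈ 2.6.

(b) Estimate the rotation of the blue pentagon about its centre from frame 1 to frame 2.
30° counter-clockwise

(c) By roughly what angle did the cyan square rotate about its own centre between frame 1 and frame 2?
39° counter-clockwise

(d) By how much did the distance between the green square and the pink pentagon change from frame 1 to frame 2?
-3.8

Distance in frame 1: 6.6. Distance in frame 2: 2.8.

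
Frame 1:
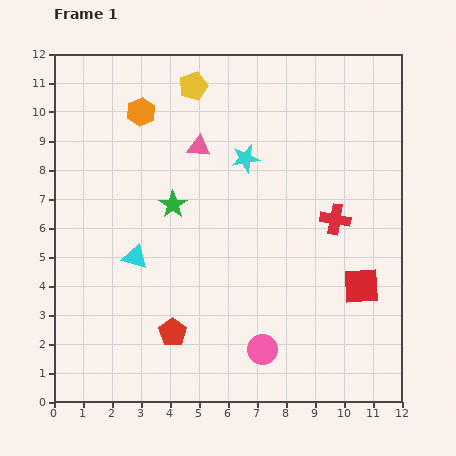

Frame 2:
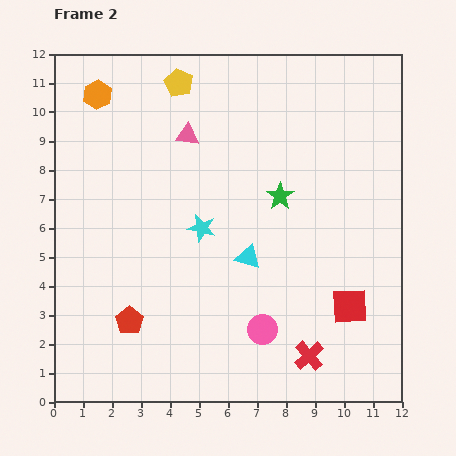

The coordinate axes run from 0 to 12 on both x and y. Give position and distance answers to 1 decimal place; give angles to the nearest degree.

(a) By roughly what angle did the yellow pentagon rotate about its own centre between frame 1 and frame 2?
27° counter-clockwise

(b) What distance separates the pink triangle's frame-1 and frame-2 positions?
0.6

The pink triangle moved from (5.0, 8.8) to (4.6, 9.2), a distance of √(0.4² + 0.4²) ≈ 0.6.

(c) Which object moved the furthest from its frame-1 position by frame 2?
the red cross

(moved 4.8; next 3.9)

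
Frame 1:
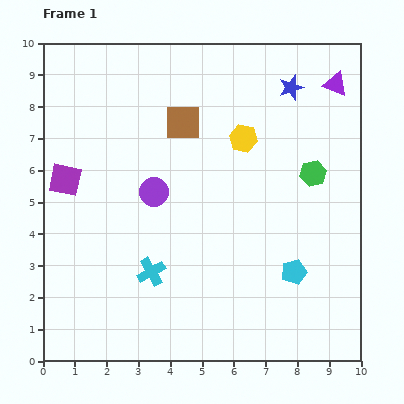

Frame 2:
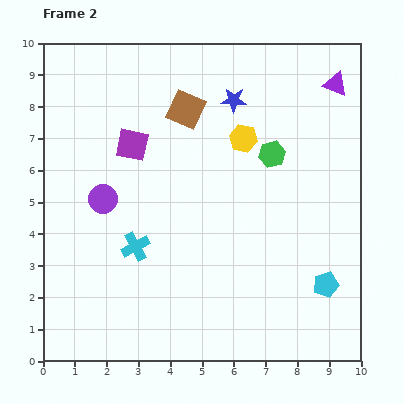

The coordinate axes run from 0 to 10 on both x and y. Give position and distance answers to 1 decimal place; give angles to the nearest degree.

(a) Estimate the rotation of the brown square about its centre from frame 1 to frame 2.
24° clockwise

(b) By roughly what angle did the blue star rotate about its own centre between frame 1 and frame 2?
20° clockwise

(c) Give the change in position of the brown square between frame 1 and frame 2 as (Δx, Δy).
(0.1, 0.4)

The brown square was at (4.4, 7.5) in frame 1 and (4.5, 7.9) in frame 2.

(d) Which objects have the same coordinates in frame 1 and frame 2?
the purple triangle, the yellow hexagon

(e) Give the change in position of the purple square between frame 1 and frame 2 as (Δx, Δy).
(2.1, 1.1)

The purple square was at (0.7, 5.7) in frame 1 and (2.8, 6.8) in frame 2.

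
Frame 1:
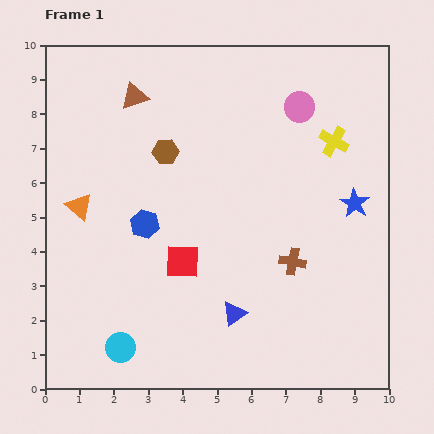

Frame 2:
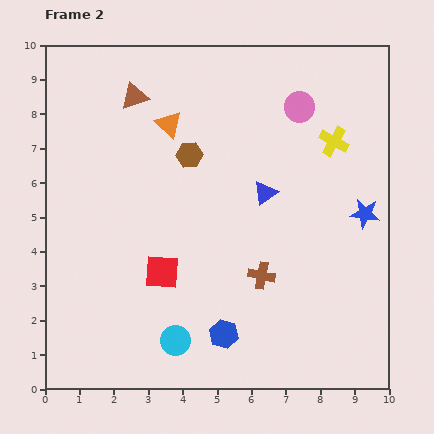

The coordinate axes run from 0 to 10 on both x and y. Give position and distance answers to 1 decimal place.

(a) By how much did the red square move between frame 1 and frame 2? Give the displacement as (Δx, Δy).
(-0.6, -0.3)

The red square was at (4.0, 3.7) in frame 1 and (3.4, 3.4) in frame 2.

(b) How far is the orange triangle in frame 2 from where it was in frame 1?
3.5

The orange triangle moved from (1.0, 5.3) to (3.6, 7.7), a distance of √(2.6² + 2.4²) ≈ 3.5.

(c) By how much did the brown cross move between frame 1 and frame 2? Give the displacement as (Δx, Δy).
(-0.9, -0.4)

The brown cross was at (7.2, 3.7) in frame 1 and (6.3, 3.3) in frame 2.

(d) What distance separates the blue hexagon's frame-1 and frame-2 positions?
3.9

The blue hexagon moved from (2.9, 4.8) to (5.2, 1.6), a distance of √(2.3² + 3.2²) ≈ 3.9.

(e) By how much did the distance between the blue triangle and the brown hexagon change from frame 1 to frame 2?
-2.6

Distance in frame 1: 5.1. Distance in frame 2: 2.5.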